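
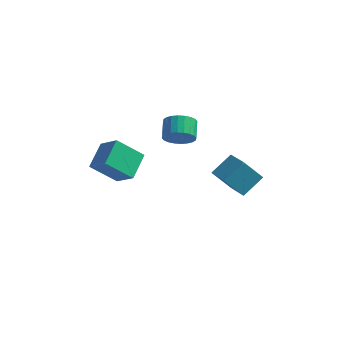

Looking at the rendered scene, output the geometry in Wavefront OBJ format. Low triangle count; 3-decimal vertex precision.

v -2.39 0.345 -0.011
v -1.73 0.479 0.196
v -2.37 -0.639 0.564
v -1.71 -0.505 0.771
v -2.243 -0.117 1.02
v -2.255 0.491 0.665
v -1.845 -0.651 0.095
v -1.857 -0.043 -0.26
v -1.393 -0.137 0.261
v -1.639 0.193 0.833
v -2.461 -0.353 -0.073
v -2.707 -0.023 0.499
v -2.061 0.498 0.042
v -2.039 -0.658 0.718
v -2.352 -0.431 0.865
v -1.964 -0.352 0.986
v -2.37 0.505 0.318
v -1.982 0.584 0.439
v -2.284 0.233 0.924
v -2.118 -0.744 0.321
v -1.73 -0.665 0.442
v -2.136 0.192 -0.226
v -1.748 0.271 -0.105
v -1.816 -0.393 -0.164
v -1.476 0.215 0.202
v -1.464 -0.363 0.54
v -1.543 -0.449 0.143
v -1.55 -0.091 -0.066
v -1.62 0.409 0.538
v -1.609 -0.169 0.876
v -1.922 0.058 1.023
v -1.929 0.416 0.814
v -1.422 0.047 0.577
v -2.491 0.009 -0.116
v -2.48 -0.569 0.222
v -2.171 -0.576 -0.054
v -2.178 -0.218 -0.263
v -2.636 0.203 0.22
v -2.624 -0.375 0.558
v -2.55 -0.069 0.826
v -2.557 0.289 0.617
v -2.678 -0.207 0.183
v 3.401 1.278 -1.06
v 4.163 2.404 -0.16
v 2.274 2.581 -1.735
v 3.036 3.707 -0.835
v 4.464 1.553 -2.305
v 5.226 2.679 -1.405
v 3.337 2.856 -2.98
v 4.099 3.982 -2.08
v 0.619 1.847 1.383
v 1.007 1.517 2.185
v 0.709 2.563 2.759
v 0.321 2.893 1.957
v 1.297 1.686 2.028
v 0.999 2.732 2.603
v 1.484 1.879 1.773
v 1.187 2.925 2.348
v 1.54 2.067 1.459
v 1.242 3.113 2.033
v 1.455 2.222 1.133
v 1.157 3.268 1.707
v 1.243 2.32 0.845
v 0.945 3.366 1.419
v 0.936 2.346 0.639
v 0.638 3.392 1.213
v 0.581 2.296 0.546
v 0.283 3.342 1.121
v 0.231 2.177 0.581
v -0.067 3.223 1.155
v -0.059 2.008 0.737
v -0.357 3.054 1.312
v -0.247 1.815 0.992
v -0.544 2.861 1.567
v -0.302 1.627 1.307
v -0.6 2.673 1.881
v -0.217 1.472 1.633
v -0.515 2.518 2.207
v -0.005 1.374 1.921
v -0.303 2.42 2.495
v 0.302 1.348 2.127
v 0.004 2.394 2.701
v 0.657 1.398 2.219
v 0.359 2.444 2.794
v -1.035 -5.035 4.163
v -0.963 -3.525 4.872
v -2.123 -4.536 3.21
v -2.051 -3.026 3.919
v 0.291 -4.514 2.921
v 0.363 -3.004 3.63
v -0.797 -4.015 1.968
v -0.725 -2.505 2.677
f 1 38 17
f 38 12 41
f 17 41 6
f 38 41 17
f 1 17 13
f 17 6 18
f 13 18 2
f 17 18 13
f 1 13 22
f 13 2 23
f 22 23 8
f 13 23 22
f 1 22 34
f 22 8 37
f 34 37 11
f 22 37 34
f 1 34 38
f 34 11 42
f 38 42 12
f 34 42 38
f 2 18 29
f 18 6 32
f 29 32 10
f 18 32 29
f 6 41 19
f 41 12 40
f 19 40 5
f 41 40 19
f 12 42 39
f 42 11 35
f 39 35 3
f 42 35 39
f 11 37 36
f 37 8 24
f 36 24 7
f 37 24 36
f 8 23 28
f 23 2 25
f 28 25 9
f 23 25 28
f 4 30 16
f 30 10 31
f 16 31 5
f 30 31 16
f 4 16 14
f 16 5 15
f 14 15 3
f 16 15 14
f 4 14 21
f 14 3 20
f 21 20 7
f 14 20 21
f 4 21 26
f 21 7 27
f 26 27 9
f 21 27 26
f 4 26 30
f 26 9 33
f 30 33 10
f 26 33 30
f 5 31 19
f 31 10 32
f 19 32 6
f 31 32 19
f 3 15 39
f 15 5 40
f 39 40 12
f 15 40 39
f 7 20 36
f 20 3 35
f 36 35 11
f 20 35 36
f 9 27 28
f 27 7 24
f 28 24 8
f 27 24 28
f 10 33 29
f 33 9 25
f 29 25 2
f 33 25 29
f 44 46 43
f 47 44 43
f 43 46 45
f 45 47 43
f 44 50 46
f 48 44 47
f 48 50 44
f 46 50 45
f 49 47 45
f 45 50 49
f 49 48 47
f 50 48 49
f 52 51 55
f 52 55 53
f 53 55 56
f 53 56 54
f 55 51 57
f 55 57 56
f 56 57 58
f 56 58 54
f 57 51 59
f 57 59 58
f 58 59 60
f 58 60 54
f 59 51 61
f 59 61 60
f 60 61 62
f 60 62 54
f 61 51 63
f 61 63 62
f 62 63 64
f 62 64 54
f 63 51 65
f 63 65 64
f 64 65 66
f 64 66 54
f 65 51 67
f 65 67 66
f 66 67 68
f 66 68 54
f 67 51 69
f 67 69 68
f 68 69 70
f 68 70 54
f 69 51 71
f 69 71 70
f 70 71 72
f 70 72 54
f 71 51 73
f 71 73 72
f 72 73 74
f 72 74 54
f 73 51 75
f 73 75 74
f 74 75 76
f 74 76 54
f 75 51 77
f 75 77 76
f 76 77 78
f 76 78 54
f 77 51 79
f 77 79 78
f 78 79 80
f 78 80 54
f 79 51 81
f 79 81 80
f 80 81 82
f 80 82 54
f 81 51 83
f 81 83 82
f 82 83 84
f 82 84 54
f 83 51 52
f 83 52 84
f 84 52 53
f 84 53 54
f 86 88 85
f 89 86 85
f 85 88 87
f 87 89 85
f 86 92 88
f 90 86 89
f 90 92 86
f 88 92 87
f 91 89 87
f 87 92 91
f 91 90 89
f 92 90 91



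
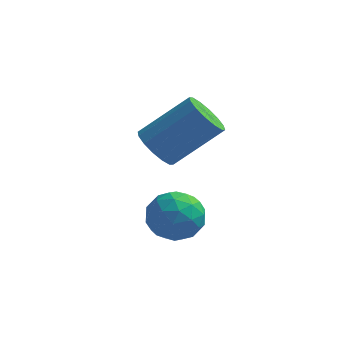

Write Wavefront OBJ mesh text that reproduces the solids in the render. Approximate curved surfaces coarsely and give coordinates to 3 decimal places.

v -1.23 1.155 -2.538
v -0.463 1.622 -2.431
v -0.457 -0.042 -2.869
v 0.31 0.425 -2.762
v -0.207 0.234 -2.045
v -0.685 0.973 -1.84
v -0.235 0.607 -3.46
v -0.713 1.346 -3.255
v 0.152 1.282 -3
v 0.17 1.052 -2.126
v -1.09 0.528 -3.174
v -1.072 0.298 -2.3
v -0.915 1.494 -2.455
v -0.005 0.086 -2.845
v -0.309 -0.026 -2.423
v 0.142 0.248 -2.36
v -1.045 1.113 -2.108
v -0.594 1.387 -2.045
v -0.443 0.571 -1.819
v -0.326 0.193 -3.255
v 0.125 0.467 -3.192
v -1.062 1.332 -2.94
v -0.611 1.606 -2.877
v -0.477 1.009 -3.481
v -0.102 1.568 -2.727
v 0.353 0.865 -2.922
v 0.032 0.972 -3.332
v -0.249 1.406 -3.211
v -0.092 1.433 -2.213
v 0.363 0.729 -2.408
v 0.059 0.617 -1.986
v -0.222 1.052 -1.866
v 0.27 1.233 -2.548
v -1.283 0.851 -2.892
v -0.828 0.147 -3.087
v -0.698 0.528 -3.434
v -0.979 0.963 -3.314
v -1.273 0.715 -2.378
v -0.818 0.012 -2.573
v -0.671 0.174 -2.089
v -0.952 0.608 -1.968
v -1.19 0.347 -2.752
v -1.309 1.804 -0.628
v -0.768 1.706 -1.153
v 0.55 2.357 0.083
v 0.009 2.456 0.608
v -0.897 2.073 -1.208
v 0.42 2.724 0.028
v -1.137 2.369 -1.108
v 0.18 3.02 0.128
v -1.423 2.513 -0.879
v -0.106 3.164 0.357
v -1.678 2.467 -0.583
v -0.361 3.118 0.653
v -1.834 2.244 -0.299
v -0.517 2.895 0.937
v -1.85 1.903 -0.103
v -0.532 2.554 1.133
v -1.72 1.536 -0.048
v -0.403 2.187 1.188
v -1.48 1.24 -0.148
v -0.163 1.891 1.088
v -1.194 1.096 -0.377
v 0.123 1.747 0.859
v -0.939 1.142 -0.673
v 0.378 1.793 0.563
v -0.783 1.365 -0.957
v 0.534 2.016 0.279
f 1 38 17
f 38 12 41
f 17 41 6
f 38 41 17
f 1 17 13
f 17 6 18
f 13 18 2
f 17 18 13
f 1 13 22
f 13 2 23
f 22 23 8
f 13 23 22
f 1 22 34
f 22 8 37
f 34 37 11
f 22 37 34
f 1 34 38
f 34 11 42
f 38 42 12
f 34 42 38
f 2 18 29
f 18 6 32
f 29 32 10
f 18 32 29
f 6 41 19
f 41 12 40
f 19 40 5
f 41 40 19
f 12 42 39
f 42 11 35
f 39 35 3
f 42 35 39
f 11 37 36
f 37 8 24
f 36 24 7
f 37 24 36
f 8 23 28
f 23 2 25
f 28 25 9
f 23 25 28
f 4 30 16
f 30 10 31
f 16 31 5
f 30 31 16
f 4 16 14
f 16 5 15
f 14 15 3
f 16 15 14
f 4 14 21
f 14 3 20
f 21 20 7
f 14 20 21
f 4 21 26
f 21 7 27
f 26 27 9
f 21 27 26
f 4 26 30
f 26 9 33
f 30 33 10
f 26 33 30
f 5 31 19
f 31 10 32
f 19 32 6
f 31 32 19
f 3 15 39
f 15 5 40
f 39 40 12
f 15 40 39
f 7 20 36
f 20 3 35
f 36 35 11
f 20 35 36
f 9 27 28
f 27 7 24
f 28 24 8
f 27 24 28
f 10 33 29
f 33 9 25
f 29 25 2
f 33 25 29
f 44 43 47
f 44 47 45
f 45 47 48
f 45 48 46
f 47 43 49
f 47 49 48
f 48 49 50
f 48 50 46
f 49 43 51
f 49 51 50
f 50 51 52
f 50 52 46
f 51 43 53
f 51 53 52
f 52 53 54
f 52 54 46
f 53 43 55
f 53 55 54
f 54 55 56
f 54 56 46
f 55 43 57
f 55 57 56
f 56 57 58
f 56 58 46
f 57 43 59
f 57 59 58
f 58 59 60
f 58 60 46
f 59 43 61
f 59 61 60
f 60 61 62
f 60 62 46
f 61 43 63
f 61 63 62
f 62 63 64
f 62 64 46
f 63 43 65
f 63 65 64
f 64 65 66
f 64 66 46
f 65 43 67
f 65 67 66
f 66 67 68
f 66 68 46
f 67 43 44
f 67 44 68
f 68 44 45
f 68 45 46



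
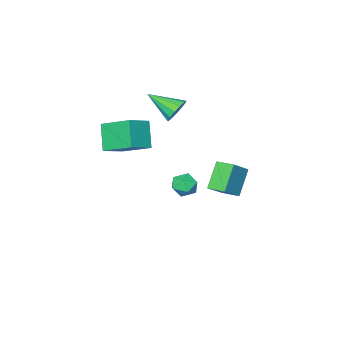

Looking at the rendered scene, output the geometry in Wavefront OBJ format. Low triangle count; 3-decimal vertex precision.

v -0.476 0.265 2.596
v 0.158 0.381 2.212
v 0.256 -1.065 3.404
v 0.188 0.612 2.565
v 0.007 0.733 2.927
v -0.327 0.705 3.184
v -0.708 0.538 3.255
v -1.016 0.284 3.116
v -1.153 0.024 2.812
v -1.074 -0.16 2.439
v -0.806 -0.208 2.116
v -0.433 -0.107 1.946
v -0.074 0.113 1.981
v -1.938 2.539 -0.611
v -0.875 2.776 0.237
v -2.236 3.443 -0.49
v -1.174 3.681 0.357
v -1.046 2.999 -1.857
v 0.016 3.237 -1.01
v -1.345 3.904 -1.737
v -0.282 4.141 -0.889
v 1.562 -1.418 1.607
v 2.781 -1.277 2.146
v 1.033 0.133 2.399
v 2.252 0.274 2.938
v 2.028 -0.614 0.342
v 3.247 -0.473 0.881
v 1.499 0.937 1.134
v 2.718 1.078 1.673
v -2.366 -0.593 -3.472
v -1.71 -0.875 -3.189
v -2.31 -1.405 -4.411
v -1.654 -1.687 -4.128
v -2.314 -1.802 -3.754
v -2.349 -1.3 -3.174
v -1.671 -0.98 -4.426
v -1.706 -0.478 -3.846
v -1.281 -1.114 -3.779
v -1.678 -1.622 -3.364
v -2.342 -0.658 -4.236
v -2.739 -1.166 -3.821
f 2 1 4
f 2 4 3
f 4 1 5
f 4 5 3
f 5 1 6
f 5 6 3
f 6 1 7
f 6 7 3
f 7 1 8
f 7 8 3
f 8 1 9
f 8 9 3
f 9 1 10
f 9 10 3
f 10 1 11
f 10 11 3
f 11 1 12
f 11 12 3
f 12 1 13
f 12 13 3
f 13 1 2
f 13 2 3
f 15 17 14
f 18 15 14
f 14 17 16
f 16 18 14
f 15 21 17
f 19 15 18
f 19 21 15
f 17 21 16
f 20 18 16
f 16 21 20
f 20 19 18
f 21 19 20
f 23 25 22
f 26 23 22
f 22 25 24
f 24 26 22
f 23 29 25
f 27 23 26
f 27 29 23
f 25 29 24
f 28 26 24
f 24 29 28
f 28 27 26
f 29 27 28
f 30 41 35
f 30 35 31
f 30 31 37
f 30 37 40
f 30 40 41
f 31 35 39
f 35 41 34
f 41 40 32
f 40 37 36
f 37 31 38
f 33 39 34
f 33 34 32
f 33 32 36
f 33 36 38
f 33 38 39
f 34 39 35
f 32 34 41
f 36 32 40
f 38 36 37
f 39 38 31



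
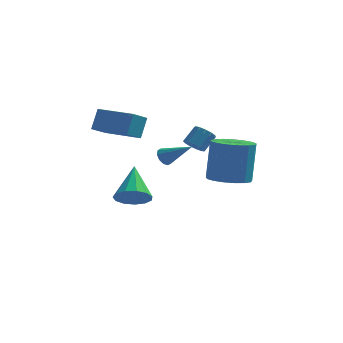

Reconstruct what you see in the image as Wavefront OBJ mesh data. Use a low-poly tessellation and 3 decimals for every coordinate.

v -2.758 -0.296 -4.234
v -2.25 0.243 -4.844
v -2.982 1.396 -2.926
v -2.767 0.291 -4.994
v -3.282 0.152 -4.902
v -3.63 -0.129 -4.599
v -3.702 -0.463 -4.179
v -3.473 -0.744 -3.777
v -3.018 -0.882 -3.52
v -2.48 -0.835 -3.49
v -2.03 -0.616 -3.696
v -1.812 -0.295 -4.073
v -1.893 0.025 -4.501
v -3.886 -1.107 0.423
v -4.368 -1.984 1.03
v -3.691 -0.49 1.469
v -4.173 -1.367 2.076
v -2.047 -1.993 0.604
v -2.529 -2.87 1.211
v -1.852 -1.376 1.65
v -2.334 -2.253 2.257
v 0.032 0.684 -0.99
v 0.395 0.232 -0.836
v 0.852 0.845 -0.116
v 0.488 1.296 -0.27
v 0.554 0.402 -1.082
v 1.01 1.015 -0.362
v 0.546 0.662 -1.298
v 1.003 1.275 -0.578
v 0.375 0.929 -1.416
v 0.832 1.541 -0.696
v 0.095 1.118 -1.4
v 0.552 1.73 -0.679
v -0.205 1.169 -1.253
v 0.252 1.781 -0.533
v -0.43 1.066 -1.022
v 0.027 1.678 -0.302
v -0.508 0.842 -0.782
v -0.052 1.454 -0.062
v -0.416 0.567 -0.607
v 0.041 1.18 0.113
v -0.181 0.33 -0.554
v 0.276 0.943 0.166
v 0.122 0.205 -0.64
v 0.578 0.818 0.08
v -0.879 -2.384 -0.344
v -0.593 -2.051 -0.623
v 0.459 -2.756 0.584
v -0.719 -1.89 -0.376
v -0.907 -1.917 -0.116
v -1.084 -2.123 0.056
v -1.182 -2.428 0.076
v -1.165 -2.716 -0.064
v -1.039 -2.878 -0.312
v -0.851 -2.85 -0.571
v -0.674 -2.645 -0.744
v -0.575 -2.34 -0.764
v 2.308 -3.884 -0.83
v 3.09 -3.223 -1.062
v 3.194 -2.615 1.018
v 2.412 -3.276 1.25
v 2.676 -2.945 -1.123
v 2.779 -2.337 0.958
v 2.177 -2.882 -1.116
v 2.281 -2.274 0.964
v 1.708 -3.049 -1.044
v 1.812 -2.441 1.036
v 1.377 -3.407 -0.923
v 1.481 -2.799 1.157
v 1.259 -3.874 -0.781
v 1.363 -3.267 1.3
v 1.382 -4.344 -0.65
v 1.485 -3.736 1.431
v 1.716 -4.708 -0.56
v 1.82 -4.1 1.521
v 2.186 -4.883 -0.532
v 2.29 -4.276 1.548
v 2.684 -4.83 -0.573
v 2.788 -4.222 1.508
v 3.096 -4.559 -0.672
v 3.2 -3.952 1.408
v 3.328 -4.134 -0.808
v 3.431 -3.527 1.273
v 3.325 -3.652 -0.949
v 3.429 -3.044 1.132
f 2 1 4
f 2 4 3
f 4 1 5
f 4 5 3
f 5 1 6
f 5 6 3
f 6 1 7
f 6 7 3
f 7 1 8
f 7 8 3
f 8 1 9
f 8 9 3
f 9 1 10
f 9 10 3
f 10 1 11
f 10 11 3
f 11 1 12
f 11 12 3
f 12 1 13
f 12 13 3
f 13 1 2
f 13 2 3
f 15 17 14
f 18 15 14
f 14 17 16
f 16 18 14
f 15 21 17
f 19 15 18
f 19 21 15
f 17 21 16
f 20 18 16
f 16 21 20
f 20 19 18
f 21 19 20
f 23 22 26
f 23 26 24
f 24 26 27
f 24 27 25
f 26 22 28
f 26 28 27
f 27 28 29
f 27 29 25
f 28 22 30
f 28 30 29
f 29 30 31
f 29 31 25
f 30 22 32
f 30 32 31
f 31 32 33
f 31 33 25
f 32 22 34
f 32 34 33
f 33 34 35
f 33 35 25
f 34 22 36
f 34 36 35
f 35 36 37
f 35 37 25
f 36 22 38
f 36 38 37
f 37 38 39
f 37 39 25
f 38 22 40
f 38 40 39
f 39 40 41
f 39 41 25
f 40 22 42
f 40 42 41
f 41 42 43
f 41 43 25
f 42 22 44
f 42 44 43
f 43 44 45
f 43 45 25
f 44 22 23
f 44 23 45
f 45 23 24
f 45 24 25
f 47 46 49
f 47 49 48
f 49 46 50
f 49 50 48
f 50 46 51
f 50 51 48
f 51 46 52
f 51 52 48
f 52 46 53
f 52 53 48
f 53 46 54
f 53 54 48
f 54 46 55
f 54 55 48
f 55 46 56
f 55 56 48
f 56 46 57
f 56 57 48
f 57 46 47
f 57 47 48
f 59 58 62
f 59 62 60
f 60 62 63
f 60 63 61
f 62 58 64
f 62 64 63
f 63 64 65
f 63 65 61
f 64 58 66
f 64 66 65
f 65 66 67
f 65 67 61
f 66 58 68
f 66 68 67
f 67 68 69
f 67 69 61
f 68 58 70
f 68 70 69
f 69 70 71
f 69 71 61
f 70 58 72
f 70 72 71
f 71 72 73
f 71 73 61
f 72 58 74
f 72 74 73
f 73 74 75
f 73 75 61
f 74 58 76
f 74 76 75
f 75 76 77
f 75 77 61
f 76 58 78
f 76 78 77
f 77 78 79
f 77 79 61
f 78 58 80
f 78 80 79
f 79 80 81
f 79 81 61
f 80 58 82
f 80 82 81
f 81 82 83
f 81 83 61
f 82 58 84
f 82 84 83
f 83 84 85
f 83 85 61
f 84 58 59
f 84 59 85
f 85 59 60
f 85 60 61



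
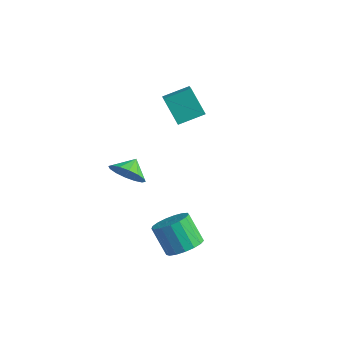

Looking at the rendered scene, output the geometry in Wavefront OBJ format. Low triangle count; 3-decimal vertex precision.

v -2.136 -0.028 -0.837
v -1.231 -0.158 -0.302
v -2.324 0.868 -0.303
v -1.093 0.135 -0.744
v -1.234 0.385 -1.212
v -1.618 0.524 -1.579
v -2.14 0.515 -1.748
v -2.661 0.361 -1.672
v -3.041 0.103 -1.373
v -3.179 -0.191 -0.931
v -3.038 -0.44 -0.463
v -2.655 -0.58 -0.096
v -2.133 -0.571 0.073
v -1.611 -0.417 -0.003
v -1.461 2.988 1.82
v -2.562 3.114 3.175
v -0.703 4.218 2.322
v -1.803 4.344 3.677
v -0.617 2.156 2.583
v -1.717 2.282 3.938
v 0.142 3.386 3.085
v -0.959 3.512 4.44
v 4.34 -2.856 -0.783
v 5.105 -3.069 -0.192
v 4.085 -2.998 1.154
v 3.32 -2.784 0.563
v 5.108 -2.596 -0.214
v 4.088 -2.525 1.131
v 4.935 -2.182 -0.367
v 3.915 -2.111 0.978
v 4.626 -1.922 -0.616
v 3.605 -1.851 0.73
v 4.251 -1.877 -0.902
v 3.231 -1.806 0.443
v 3.897 -2.055 -1.161
v 2.876 -1.984 0.184
v 3.644 -2.417 -1.334
v 2.624 -2.346 0.012
v 3.551 -2.88 -1.38
v 2.531 -2.808 -0.034
v 3.638 -3.336 -1.289
v 2.618 -3.265 0.056
v 3.887 -3.683 -1.083
v 2.867 -3.612 0.263
v 4.239 -3.84 -0.807
v 3.219 -3.769 0.538
v 4.614 -3.772 -0.526
v 3.594 -3.701 0.819
v 4.927 -3.493 -0.304
v 3.907 -3.422 1.041
f 2 1 4
f 2 4 3
f 4 1 5
f 4 5 3
f 5 1 6
f 5 6 3
f 6 1 7
f 6 7 3
f 7 1 8
f 7 8 3
f 8 1 9
f 8 9 3
f 9 1 10
f 9 10 3
f 10 1 11
f 10 11 3
f 11 1 12
f 11 12 3
f 12 1 13
f 12 13 3
f 13 1 14
f 13 14 3
f 14 1 2
f 14 2 3
f 16 18 15
f 19 16 15
f 15 18 17
f 17 19 15
f 16 22 18
f 20 16 19
f 20 22 16
f 18 22 17
f 21 19 17
f 17 22 21
f 21 20 19
f 22 20 21
f 24 23 27
f 24 27 25
f 25 27 28
f 25 28 26
f 27 23 29
f 27 29 28
f 28 29 30
f 28 30 26
f 29 23 31
f 29 31 30
f 30 31 32
f 30 32 26
f 31 23 33
f 31 33 32
f 32 33 34
f 32 34 26
f 33 23 35
f 33 35 34
f 34 35 36
f 34 36 26
f 35 23 37
f 35 37 36
f 36 37 38
f 36 38 26
f 37 23 39
f 37 39 38
f 38 39 40
f 38 40 26
f 39 23 41
f 39 41 40
f 40 41 42
f 40 42 26
f 41 23 43
f 41 43 42
f 42 43 44
f 42 44 26
f 43 23 45
f 43 45 44
f 44 45 46
f 44 46 26
f 45 23 47
f 45 47 46
f 46 47 48
f 46 48 26
f 47 23 49
f 47 49 48
f 48 49 50
f 48 50 26
f 49 23 24
f 49 24 50
f 50 24 25
f 50 25 26



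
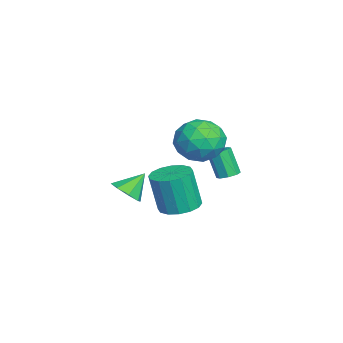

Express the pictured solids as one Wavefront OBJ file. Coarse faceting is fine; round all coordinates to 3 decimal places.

v 3.88 2.823 1.032
v 4.499 1.84 1.227
v 2.261 1.82 1.113
v 2.88 0.837 1.308
v 2.831 1.675 2.134
v 3.831 2.295 2.084
v 2.929 1.365 0.256
v 3.929 1.985 0.206
v 3.911 0.939 0.747
v 3.85 1.131 1.908
v 2.91 2.529 0.432
v 2.849 2.721 1.593
v 4.331 2.419 1.123
v 2.429 1.241 1.217
v 2.4 1.733 1.703
v 2.763 1.155 1.817
v 3.939 2.687 1.626
v 4.303 2.109 1.741
v 3.322 2.012 2.274
v 2.457 1.551 0.599
v 2.821 0.973 0.714
v 3.997 2.505 0.523
v 4.36 1.927 0.637
v 3.438 1.648 0.066
v 4.35 1.312 0.955
v 3.398 0.723 1.002
v 3.427 1.033 0.384
v 4.015 1.397 0.355
v 4.314 1.425 1.637
v 3.363 0.835 1.684
v 3.334 1.328 2.17
v 3.921 1.692 2.141
v 3.968 0.895 1.355
v 3.397 2.825 0.656
v 2.446 2.235 0.703
v 2.839 1.968 0.199
v 3.426 2.332 0.17
v 3.362 2.937 1.338
v 2.41 2.348 1.385
v 2.745 2.263 1.985
v 3.333 2.627 1.956
v 2.792 2.765 0.985
v 2.311 -1.309 -2.525
v 2.869 -0.755 -2.722
v 1.849 -0.511 -1.595
v 2.343 -0.686 -3.043
v 1.799 -0.982 -3.06
v 1.554 -1.469 -2.765
v 1.753 -1.862 -2.329
v 2.279 -1.931 -2.008
v 2.824 -1.636 -1.99
v 3.068 -1.149 -2.286
v -0.118 0.907 -4.623
v 0.738 1.388 -4.497
v 0.675 0.973 -2.49
v -0.182 0.493 -2.617
v 0.376 1.744 -4.435
v 0.312 1.33 -2.428
v -0.119 1.877 -4.423
v -0.183 1.462 -2.416
v -0.614 1.75 -4.465
v -0.677 1.335 -2.458
v -0.976 1.397 -4.549
v -1.039 0.982 -2.543
v -1.108 0.913 -4.654
v -1.171 0.498 -2.647
v -0.975 0.427 -4.75
v -1.038 0.012 -2.743
v -0.612 0.07 -4.812
v -0.676 -0.344 -2.805
v -0.117 -0.062 -4.824
v -0.181 -0.477 -2.817
v 0.377 0.065 -4.782
v 0.314 -0.35 -2.775
v 0.739 0.418 -4.697
v 0.676 0.003 -2.691
v 0.871 0.902 -4.593
v 0.808 0.487 -2.586
v 1.948 3.021 -1.586
v 2.341 2.666 -1.588
v 1.966 2.244 -0.296
v 1.572 2.599 -0.294
v 2.456 3.025 -1.437
v 2.081 2.603 -0.145
v 2.273 3.381 -1.374
v 1.898 2.959 -0.082
v 1.9 3.527 -1.435
v 1.524 3.105 -0.143
v 1.554 3.376 -1.584
v 1.179 2.954 -0.292
v 1.439 3.017 -1.735
v 1.064 2.595 -0.443
v 1.622 2.661 -1.798
v 1.247 2.239 -0.506
v 1.996 2.515 -1.737
v 1.62 2.093 -0.445
f 1 38 17
f 38 12 41
f 17 41 6
f 38 41 17
f 1 17 13
f 17 6 18
f 13 18 2
f 17 18 13
f 1 13 22
f 13 2 23
f 22 23 8
f 13 23 22
f 1 22 34
f 22 8 37
f 34 37 11
f 22 37 34
f 1 34 38
f 34 11 42
f 38 42 12
f 34 42 38
f 2 18 29
f 18 6 32
f 29 32 10
f 18 32 29
f 6 41 19
f 41 12 40
f 19 40 5
f 41 40 19
f 12 42 39
f 42 11 35
f 39 35 3
f 42 35 39
f 11 37 36
f 37 8 24
f 36 24 7
f 37 24 36
f 8 23 28
f 23 2 25
f 28 25 9
f 23 25 28
f 4 30 16
f 30 10 31
f 16 31 5
f 30 31 16
f 4 16 14
f 16 5 15
f 14 15 3
f 16 15 14
f 4 14 21
f 14 3 20
f 21 20 7
f 14 20 21
f 4 21 26
f 21 7 27
f 26 27 9
f 21 27 26
f 4 26 30
f 26 9 33
f 30 33 10
f 26 33 30
f 5 31 19
f 31 10 32
f 19 32 6
f 31 32 19
f 3 15 39
f 15 5 40
f 39 40 12
f 15 40 39
f 7 20 36
f 20 3 35
f 36 35 11
f 20 35 36
f 9 27 28
f 27 7 24
f 28 24 8
f 27 24 28
f 10 33 29
f 33 9 25
f 29 25 2
f 33 25 29
f 44 43 46
f 44 46 45
f 46 43 47
f 46 47 45
f 47 43 48
f 47 48 45
f 48 43 49
f 48 49 45
f 49 43 50
f 49 50 45
f 50 43 51
f 50 51 45
f 51 43 52
f 51 52 45
f 52 43 44
f 52 44 45
f 54 53 57
f 54 57 55
f 55 57 58
f 55 58 56
f 57 53 59
f 57 59 58
f 58 59 60
f 58 60 56
f 59 53 61
f 59 61 60
f 60 61 62
f 60 62 56
f 61 53 63
f 61 63 62
f 62 63 64
f 62 64 56
f 63 53 65
f 63 65 64
f 64 65 66
f 64 66 56
f 65 53 67
f 65 67 66
f 66 67 68
f 66 68 56
f 67 53 69
f 67 69 68
f 68 69 70
f 68 70 56
f 69 53 71
f 69 71 70
f 70 71 72
f 70 72 56
f 71 53 73
f 71 73 72
f 72 73 74
f 72 74 56
f 73 53 75
f 73 75 74
f 74 75 76
f 74 76 56
f 75 53 77
f 75 77 76
f 76 77 78
f 76 78 56
f 77 53 54
f 77 54 78
f 78 54 55
f 78 55 56
f 80 79 83
f 80 83 81
f 81 83 84
f 81 84 82
f 83 79 85
f 83 85 84
f 84 85 86
f 84 86 82
f 85 79 87
f 85 87 86
f 86 87 88
f 86 88 82
f 87 79 89
f 87 89 88
f 88 89 90
f 88 90 82
f 89 79 91
f 89 91 90
f 90 91 92
f 90 92 82
f 91 79 93
f 91 93 92
f 92 93 94
f 92 94 82
f 93 79 95
f 93 95 94
f 94 95 96
f 94 96 82
f 95 79 80
f 95 80 96
f 96 80 81
f 96 81 82



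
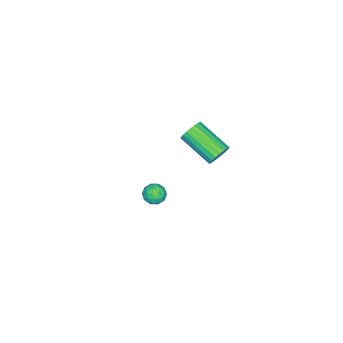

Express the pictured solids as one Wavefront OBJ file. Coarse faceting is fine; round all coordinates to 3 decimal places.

v 3.726 -0.8 1.111
v 4.166 -0.77 0.66
v 3.534 -1.77 0.86
v 3.974 -1.74 0.409
v 4.144 -1.726 1.016
v 4.263 -1.126 1.171
v 3.437 -1.414 0.349
v 3.556 -0.814 0.504
v 3.987 -1.149 0.188
v 4.424 -1.342 0.601
v 3.276 -1.198 0.919
v 3.713 -1.391 1.332
v 3.963 -0.699 0.908
v 3.737 -1.841 0.612
v 3.837 -1.832 0.969
v 4.096 -1.815 0.704
v 4.02 -0.909 1.208
v 4.278 -0.891 0.943
v 4.265 -1.454 1.152
v 3.422 -1.649 0.577
v 3.68 -1.631 0.312
v 3.604 -0.725 0.816
v 3.863 -0.708 0.551
v 3.435 -1.086 0.368
v 4.116 -0.905 0.365
v 4.003 -1.476 0.218
v 3.688 -1.284 0.182
v 3.758 -0.931 0.274
v 4.373 -1.018 0.607
v 4.26 -1.589 0.46
v 4.36 -1.581 0.817
v 4.43 -1.228 0.908
v 4.268 -1.242 0.33
v 3.44 -0.951 1.06
v 3.327 -1.522 0.913
v 3.27 -1.312 0.612
v 3.34 -0.959 0.703
v 3.697 -1.064 1.302
v 3.584 -1.635 1.155
v 3.942 -1.609 1.246
v 4.012 -1.256 1.338
v 3.432 -1.298 1.19
v -2.905 -1.533 -2.054
v -2.342 -1.805 -2.412
v -2.653 -3.698 -1.465
v -3.215 -3.427 -1.106
v -2.213 -1.701 -2.163
v -2.524 -3.595 -1.215
v -2.203 -1.569 -1.895
v -2.514 -3.462 -0.947
v -2.315 -1.43 -1.654
v -2.626 -3.323 -0.706
v -2.528 -1.309 -1.482
v -2.839 -3.202 -0.535
v -2.807 -1.227 -1.41
v -3.118 -3.12 -0.462
v -3.102 -1.198 -1.448
v -3.413 -3.091 -0.501
v -3.364 -1.227 -1.592
v -3.674 -3.12 -0.644
v -3.546 -1.309 -1.815
v -3.856 -3.202 -0.867
v -3.617 -1.429 -2.079
v -3.927 -3.323 -1.132
v -3.565 -1.568 -2.34
v -3.875 -3.461 -1.392
v -3.398 -1.701 -2.55
v -3.709 -3.594 -1.603
v -3.147 -1.805 -2.675
v -3.458 -3.698 -1.728
v -2.853 -1.861 -2.693
v -3.164 -3.755 -1.745
v -2.569 -1.862 -2.6
v -2.88 -3.755 -1.652
f 1 38 17
f 38 12 41
f 17 41 6
f 38 41 17
f 1 17 13
f 17 6 18
f 13 18 2
f 17 18 13
f 1 13 22
f 13 2 23
f 22 23 8
f 13 23 22
f 1 22 34
f 22 8 37
f 34 37 11
f 22 37 34
f 1 34 38
f 34 11 42
f 38 42 12
f 34 42 38
f 2 18 29
f 18 6 32
f 29 32 10
f 18 32 29
f 6 41 19
f 41 12 40
f 19 40 5
f 41 40 19
f 12 42 39
f 42 11 35
f 39 35 3
f 42 35 39
f 11 37 36
f 37 8 24
f 36 24 7
f 37 24 36
f 8 23 28
f 23 2 25
f 28 25 9
f 23 25 28
f 4 30 16
f 30 10 31
f 16 31 5
f 30 31 16
f 4 16 14
f 16 5 15
f 14 15 3
f 16 15 14
f 4 14 21
f 14 3 20
f 21 20 7
f 14 20 21
f 4 21 26
f 21 7 27
f 26 27 9
f 21 27 26
f 4 26 30
f 26 9 33
f 30 33 10
f 26 33 30
f 5 31 19
f 31 10 32
f 19 32 6
f 31 32 19
f 3 15 39
f 15 5 40
f 39 40 12
f 15 40 39
f 7 20 36
f 20 3 35
f 36 35 11
f 20 35 36
f 9 27 28
f 27 7 24
f 28 24 8
f 27 24 28
f 10 33 29
f 33 9 25
f 29 25 2
f 33 25 29
f 44 43 47
f 44 47 45
f 45 47 48
f 45 48 46
f 47 43 49
f 47 49 48
f 48 49 50
f 48 50 46
f 49 43 51
f 49 51 50
f 50 51 52
f 50 52 46
f 51 43 53
f 51 53 52
f 52 53 54
f 52 54 46
f 53 43 55
f 53 55 54
f 54 55 56
f 54 56 46
f 55 43 57
f 55 57 56
f 56 57 58
f 56 58 46
f 57 43 59
f 57 59 58
f 58 59 60
f 58 60 46
f 59 43 61
f 59 61 60
f 60 61 62
f 60 62 46
f 61 43 63
f 61 63 62
f 62 63 64
f 62 64 46
f 63 43 65
f 63 65 64
f 64 65 66
f 64 66 46
f 65 43 67
f 65 67 66
f 66 67 68
f 66 68 46
f 67 43 69
f 67 69 68
f 68 69 70
f 68 70 46
f 69 43 71
f 69 71 70
f 70 71 72
f 70 72 46
f 71 43 73
f 71 73 72
f 72 73 74
f 72 74 46
f 73 43 44
f 73 44 74
f 74 44 45
f 74 45 46



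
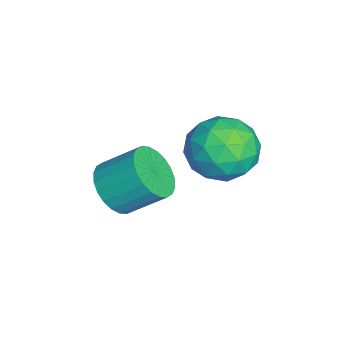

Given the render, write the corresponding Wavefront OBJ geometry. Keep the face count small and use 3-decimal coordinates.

v 2.878 -3.213 -3.885
v 3.115 -2.856 -4.361
v 3.198 -2.071 -3.731
v 2.962 -2.427 -3.255
v 2.87 -2.812 -4.384
v 2.953 -2.027 -3.754
v 2.626 -2.829 -4.33
v 2.71 -2.043 -3.701
v 2.421 -2.904 -4.209
v 2.504 -2.119 -3.58
v 2.286 -3.026 -4.039
v 2.369 -2.241 -3.41
v 2.241 -3.177 -3.845
v 2.324 -2.392 -3.216
v 2.293 -3.333 -3.657
v 2.376 -2.548 -3.028
v 2.434 -3.471 -3.504
v 2.517 -2.685 -2.874
v 2.642 -3.569 -3.409
v 2.725 -2.784 -2.779
v 2.887 -3.613 -3.386
v 2.97 -2.828 -2.756
v 3.13 -3.597 -3.439
v 3.214 -2.811 -2.81
v 3.336 -3.521 -3.56
v 3.419 -2.736 -2.931
v 3.471 -3.399 -3.73
v 3.554 -2.614 -3.101
v 3.516 -3.248 -3.924
v 3.599 -2.463 -3.295
v 3.464 -3.092 -4.112
v 3.547 -2.307 -3.483
v 3.323 -2.955 -4.266
v 3.406 -2.169 -3.636
v 2.636 -1.232 -2.017
v 2.901 -0.781 -2.594
v 3.819 -1.479 -1.666
v 4.084 -1.028 -2.243
v 3.716 -0.708 -1.637
v 2.984 -0.556 -1.854
v 3.736 -1.704 -2.406
v 3.004 -1.552 -2.623
v 3.581 -1.073 -2.834
v 3.568 -0.458 -2.358
v 3.152 -1.802 -1.902
v 3.139 -1.187 -1.426
v 2.664 -0.985 -2.336
v 4.056 -1.275 -1.924
v 3.839 -1.087 -1.567
v 3.995 -0.822 -1.906
v 2.713 -0.852 -1.901
v 2.869 -0.587 -2.24
v 3.348 -0.544 -1.678
v 3.851 -1.673 -2.02
v 4.007 -1.408 -2.359
v 2.725 -1.438 -2.354
v 2.881 -1.173 -2.693
v 3.372 -1.716 -2.582
v 3.22 -0.892 -2.816
v 3.915 -1.037 -2.61
v 3.711 -1.434 -2.706
v 3.281 -1.344 -2.834
v 3.212 -0.53 -2.537
v 3.908 -0.675 -2.33
v 3.691 -0.487 -1.974
v 3.261 -0.397 -2.102
v 3.612 -0.701 -2.678
v 2.812 -1.585 -1.93
v 3.508 -1.73 -1.723
v 3.459 -1.863 -2.158
v 3.029 -1.773 -2.286
v 2.805 -1.223 -1.65
v 3.5 -1.368 -1.444
v 3.439 -0.916 -1.426
v 3.009 -0.826 -1.554
v 3.108 -1.559 -1.582
f 2 1 5
f 2 5 3
f 3 5 6
f 3 6 4
f 5 1 7
f 5 7 6
f 6 7 8
f 6 8 4
f 7 1 9
f 7 9 8
f 8 9 10
f 8 10 4
f 9 1 11
f 9 11 10
f 10 11 12
f 10 12 4
f 11 1 13
f 11 13 12
f 12 13 14
f 12 14 4
f 13 1 15
f 13 15 14
f 14 15 16
f 14 16 4
f 15 1 17
f 15 17 16
f 16 17 18
f 16 18 4
f 17 1 19
f 17 19 18
f 18 19 20
f 18 20 4
f 19 1 21
f 19 21 20
f 20 21 22
f 20 22 4
f 21 1 23
f 21 23 22
f 22 23 24
f 22 24 4
f 23 1 25
f 23 25 24
f 24 25 26
f 24 26 4
f 25 1 27
f 25 27 26
f 26 27 28
f 26 28 4
f 27 1 29
f 27 29 28
f 28 29 30
f 28 30 4
f 29 1 31
f 29 31 30
f 30 31 32
f 30 32 4
f 31 1 33
f 31 33 32
f 32 33 34
f 32 34 4
f 33 1 2
f 33 2 34
f 34 2 3
f 34 3 4
f 35 72 51
f 72 46 75
f 51 75 40
f 72 75 51
f 35 51 47
f 51 40 52
f 47 52 36
f 51 52 47
f 35 47 56
f 47 36 57
f 56 57 42
f 47 57 56
f 35 56 68
f 56 42 71
f 68 71 45
f 56 71 68
f 35 68 72
f 68 45 76
f 72 76 46
f 68 76 72
f 36 52 63
f 52 40 66
f 63 66 44
f 52 66 63
f 40 75 53
f 75 46 74
f 53 74 39
f 75 74 53
f 46 76 73
f 76 45 69
f 73 69 37
f 76 69 73
f 45 71 70
f 71 42 58
f 70 58 41
f 71 58 70
f 42 57 62
f 57 36 59
f 62 59 43
f 57 59 62
f 38 64 50
f 64 44 65
f 50 65 39
f 64 65 50
f 38 50 48
f 50 39 49
f 48 49 37
f 50 49 48
f 38 48 55
f 48 37 54
f 55 54 41
f 48 54 55
f 38 55 60
f 55 41 61
f 60 61 43
f 55 61 60
f 38 60 64
f 60 43 67
f 64 67 44
f 60 67 64
f 39 65 53
f 65 44 66
f 53 66 40
f 65 66 53
f 37 49 73
f 49 39 74
f 73 74 46
f 49 74 73
f 41 54 70
f 54 37 69
f 70 69 45
f 54 69 70
f 43 61 62
f 61 41 58
f 62 58 42
f 61 58 62
f 44 67 63
f 67 43 59
f 63 59 36
f 67 59 63



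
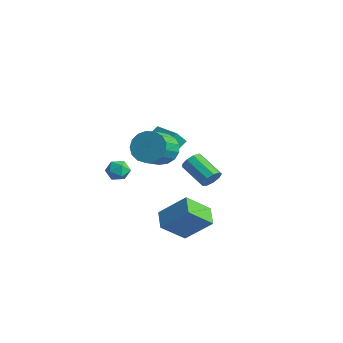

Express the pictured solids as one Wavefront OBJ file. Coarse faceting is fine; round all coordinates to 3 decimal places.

v -2.2 -0.659 0.683
v -2.283 0.609 1.656
v -2.06 -0.099 -0.034
v -2.143 1.168 0.939
v -0.137 -0.768 1.001
v -0.22 0.499 1.974
v 0.003 -0.209 0.284
v -0.08 1.059 1.257
v 0.49 0.412 -4.934
v 0.225 -1.077 -3.672
v 1.731 1.429 -3.474
v 1.466 -0.059 -2.211
v 1.574 -0.201 -5.429
v 1.309 -1.689 -4.166
v 2.815 0.817 -3.968
v 2.55 -0.672 -2.706
v 1.612 -1.813 2.218
v 1.98 -2.229 1.281
v 2.616 -3.523 2.104
v 2.248 -3.107 3.042
v 2.374 -1.93 1.447
v 3.01 -3.223 2.271
v 2.593 -1.604 1.791
v 3.228 -2.897 2.614
v 2.587 -1.325 2.232
v 3.223 -2.619 3.055
v 2.358 -1.159 2.67
v 2.993 -2.453 3.494
v 1.958 -1.143 3.005
v 2.594 -2.436 3.828
v 1.479 -1.28 3.159
v 2.115 -2.573 3.983
v 1.03 -1.539 3.098
v 1.666 -2.833 3.922
v 0.715 -1.861 2.836
v 1.351 -3.155 3.659
v 0.605 -2.172 2.431
v 1.241 -3.466 3.255
v 0.726 -2.401 1.978
v 1.362 -3.695 2.802
v 1.05 -2.495 1.58
v 1.686 -3.789 2.404
v 1.503 -2.433 1.329
v 2.139 -3.727 2.152
v -1.757 4.073 -3.521
v -1.494 4.427 -2.938
v -3.181 4.161 -2.017
v -3.443 3.807 -2.599
v -1.715 4.749 -3.249
v -3.402 4.484 -2.328
v -1.955 4.755 -3.687
v -3.642 4.49 -2.766
v -2.102 4.442 -4.047
v -3.789 4.177 -3.126
v -2.088 3.956 -4.161
v -3.774 3.691 -3.239
v -1.918 3.524 -3.975
v -3.605 3.259 -3.053
v -1.673 3.35 -3.576
v -3.36 3.084 -2.655
v -1.467 3.513 -3.152
v -3.154 3.248 -2.231
v -1.397 3.938 -2.9
v -3.083 3.673 -1.979
v -1.479 -2.187 -1.391
v -1.076 -2.621 -0.886
v -2.484 -2.239 -0.634
v -2.081 -2.673 -0.129
v -1.897 -1.924 -0.232
v -1.276 -1.892 -0.7
v -2.284 -2.968 -0.82
v -1.663 -2.936 -1.288
v -1.574 -3.103 -0.533
v -1.334 -2.458 -0.17
v -2.226 -2.402 -1.35
v -1.986 -1.757 -0.987
f 2 4 1
f 5 2 1
f 1 4 3
f 3 5 1
f 2 8 4
f 6 2 5
f 6 8 2
f 4 8 3
f 7 5 3
f 3 8 7
f 7 6 5
f 8 6 7
f 10 12 9
f 13 10 9
f 9 12 11
f 11 13 9
f 10 16 12
f 14 10 13
f 14 16 10
f 12 16 11
f 15 13 11
f 11 16 15
f 15 14 13
f 16 14 15
f 18 17 21
f 18 21 19
f 19 21 22
f 19 22 20
f 21 17 23
f 21 23 22
f 22 23 24
f 22 24 20
f 23 17 25
f 23 25 24
f 24 25 26
f 24 26 20
f 25 17 27
f 25 27 26
f 26 27 28
f 26 28 20
f 27 17 29
f 27 29 28
f 28 29 30
f 28 30 20
f 29 17 31
f 29 31 30
f 30 31 32
f 30 32 20
f 31 17 33
f 31 33 32
f 32 33 34
f 32 34 20
f 33 17 35
f 33 35 34
f 34 35 36
f 34 36 20
f 35 17 37
f 35 37 36
f 36 37 38
f 36 38 20
f 37 17 39
f 37 39 38
f 38 39 40
f 38 40 20
f 39 17 41
f 39 41 40
f 40 41 42
f 40 42 20
f 41 17 43
f 41 43 42
f 42 43 44
f 42 44 20
f 43 17 18
f 43 18 44
f 44 18 19
f 44 19 20
f 46 45 49
f 46 49 47
f 47 49 50
f 47 50 48
f 49 45 51
f 49 51 50
f 50 51 52
f 50 52 48
f 51 45 53
f 51 53 52
f 52 53 54
f 52 54 48
f 53 45 55
f 53 55 54
f 54 55 56
f 54 56 48
f 55 45 57
f 55 57 56
f 56 57 58
f 56 58 48
f 57 45 59
f 57 59 58
f 58 59 60
f 58 60 48
f 59 45 61
f 59 61 60
f 60 61 62
f 60 62 48
f 61 45 63
f 61 63 62
f 62 63 64
f 62 64 48
f 63 45 46
f 63 46 64
f 64 46 47
f 64 47 48
f 65 76 70
f 65 70 66
f 65 66 72
f 65 72 75
f 65 75 76
f 66 70 74
f 70 76 69
f 76 75 67
f 75 72 71
f 72 66 73
f 68 74 69
f 68 69 67
f 68 67 71
f 68 71 73
f 68 73 74
f 69 74 70
f 67 69 76
f 71 67 75
f 73 71 72
f 74 73 66



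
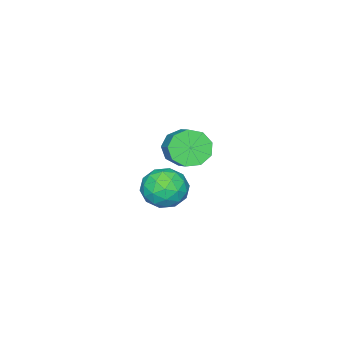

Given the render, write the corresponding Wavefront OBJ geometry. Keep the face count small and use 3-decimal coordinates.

v 2.247 0.98 -0.194
v 3.089 1.741 -0.223
v 3.471 -0.381 -0.357
v 4.313 0.38 -0.386
v 3.73 0.214 0.574
v 2.973 1.055 0.675
v 3.587 0.305 -1.255
v 2.83 1.146 -1.154
v 3.917 1.324 -0.878
v 4.006 1.268 0.252
v 2.554 0.092 -0.832
v 2.643 0.036 0.298
v 2.56 1.48 -0.194
v 4 -0.12 -0.386
v 3.657 -0.217 0.178
v 4.152 0.23 0.162
v 2.493 1.077 0.334
v 2.988 1.524 0.317
v 3.364 0.627 0.785
v 3.572 -0.164 -0.897
v 4.067 0.283 -0.914
v 2.408 1.13 -0.742
v 2.903 1.577 -0.758
v 3.196 0.733 -1.365
v 3.542 1.682 -0.596
v 4.262 0.882 -0.692
v 3.835 0.838 -1.203
v 3.39 1.332 -1.144
v 3.594 1.649 0.068
v 4.314 0.849 -0.028
v 3.971 0.752 0.537
v 3.526 1.246 0.596
v 4.081 1.404 -0.317
v 2.246 0.511 -0.552
v 2.966 -0.289 -0.648
v 3.034 0.114 -1.176
v 2.589 0.608 -1.117
v 2.298 0.478 0.112
v 3.018 -0.322 0.016
v 3.17 0.028 0.564
v 2.725 0.522 0.623
v 2.479 -0.044 -0.263
v -2.316 -2.628 -1.795
v -1.714 -2.461 -2.664
v -0.821 -1.364 -1.833
v -1.424 -1.532 -0.965
v -2.283 -2 -2.661
v -1.39 -0.904 -1.83
v -2.867 -1.833 -2.253
v -1.974 -0.737 -1.423
v -3.194 -2.039 -1.631
v -2.301 -0.942 -0.8
v -3.11 -2.52 -1.086
v -2.217 -1.423 -0.255
v -2.655 -3.052 -0.872
v -1.762 -1.955 -0.042
v -2.041 -3.386 -1.091
v -1.148 -2.289 -0.261
v -1.556 -3.365 -1.639
v -0.664 -2.268 -0.809
v -1.427 -3 -2.26
v -0.534 -1.903 -1.43
f 1 38 17
f 38 12 41
f 17 41 6
f 38 41 17
f 1 17 13
f 17 6 18
f 13 18 2
f 17 18 13
f 1 13 22
f 13 2 23
f 22 23 8
f 13 23 22
f 1 22 34
f 22 8 37
f 34 37 11
f 22 37 34
f 1 34 38
f 34 11 42
f 38 42 12
f 34 42 38
f 2 18 29
f 18 6 32
f 29 32 10
f 18 32 29
f 6 41 19
f 41 12 40
f 19 40 5
f 41 40 19
f 12 42 39
f 42 11 35
f 39 35 3
f 42 35 39
f 11 37 36
f 37 8 24
f 36 24 7
f 37 24 36
f 8 23 28
f 23 2 25
f 28 25 9
f 23 25 28
f 4 30 16
f 30 10 31
f 16 31 5
f 30 31 16
f 4 16 14
f 16 5 15
f 14 15 3
f 16 15 14
f 4 14 21
f 14 3 20
f 21 20 7
f 14 20 21
f 4 21 26
f 21 7 27
f 26 27 9
f 21 27 26
f 4 26 30
f 26 9 33
f 30 33 10
f 26 33 30
f 5 31 19
f 31 10 32
f 19 32 6
f 31 32 19
f 3 15 39
f 15 5 40
f 39 40 12
f 15 40 39
f 7 20 36
f 20 3 35
f 36 35 11
f 20 35 36
f 9 27 28
f 27 7 24
f 28 24 8
f 27 24 28
f 10 33 29
f 33 9 25
f 29 25 2
f 33 25 29
f 44 43 47
f 44 47 45
f 45 47 48
f 45 48 46
f 47 43 49
f 47 49 48
f 48 49 50
f 48 50 46
f 49 43 51
f 49 51 50
f 50 51 52
f 50 52 46
f 51 43 53
f 51 53 52
f 52 53 54
f 52 54 46
f 53 43 55
f 53 55 54
f 54 55 56
f 54 56 46
f 55 43 57
f 55 57 56
f 56 57 58
f 56 58 46
f 57 43 59
f 57 59 58
f 58 59 60
f 58 60 46
f 59 43 61
f 59 61 60
f 60 61 62
f 60 62 46
f 61 43 44
f 61 44 62
f 62 44 45
f 62 45 46



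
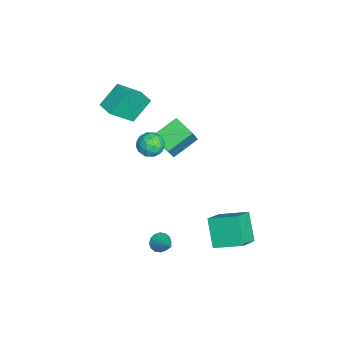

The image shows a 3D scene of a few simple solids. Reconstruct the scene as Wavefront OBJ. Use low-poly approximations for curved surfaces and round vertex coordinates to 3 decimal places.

v 0.97 2.625 -3.128
v 2.177 2.024 -2.304
v 1.34 4.27 -2.469
v 2.547 3.669 -1.646
v 2.133 2.951 -4.594
v 3.34 2.35 -3.771
v 2.503 4.596 -3.936
v 3.71 3.995 -3.112
v 1.001 -0.967 3.992
v 1.467 -0.322 3.753
v 2.033 -1.798 3.767
v 2.499 -1.153 3.528
v 2.276 -1.232 4.324
v 1.638 -0.718 4.463
v 1.862 -1.402 3.057
v 1.224 -0.888 3.196
v 2 -0.591 3.175
v 2.255 -0.486 3.958
v 1.245 -1.634 3.562
v 1.5 -1.529 4.345
v 1.143 -0.572 3.892
v 2.357 -1.548 3.628
v 2.225 -1.594 4.096
v 2.5 -1.216 3.955
v 1.244 -0.804 4.31
v 1.518 -0.425 4.169
v 1.993 -0.96 4.505
v 1.982 -1.695 3.351
v 2.256 -1.316 3.21
v 1 -0.904 3.565
v 1.275 -0.526 3.424
v 1.507 -1.16 3.015
v 1.731 -0.351 3.412
v 2.337 -0.839 3.28
v 1.962 -0.986 3.003
v 1.588 -0.684 3.085
v 1.881 -0.289 3.872
v 2.488 -0.778 3.74
v 2.356 -0.824 4.208
v 1.981 -0.522 4.29
v 2.194 -0.447 3.533
v 1.012 -1.342 3.78
v 1.619 -1.831 3.648
v 1.519 -1.598 3.23
v 1.144 -1.296 3.312
v 1.163 -1.281 4.24
v 1.769 -1.769 4.108
v 1.912 -1.436 4.435
v 1.538 -1.134 4.517
v 1.306 -1.673 3.987
v 0.462 0.127 1.467
v -0.493 -0.781 1.878
v -0.403 1.403 2.273
v -1.358 0.495 2.685
v 1.258 -0.135 2.735
v 0.303 -1.043 3.147
v 0.393 1.141 3.542
v -0.562 0.233 3.953
v -4.092 -2.878 1.128
v -4.797 -1.92 2.398
v -3.194 -2.262 1.162
v -3.899 -1.303 2.431
v -3.281 -4.137 2.529
v -3.986 -3.178 3.798
v -2.383 -3.52 2.562
v -3.088 -2.562 3.832
v 3.212 -0.513 -3.501
v 3.421 -0.195 -4.016
v 4.408 0.133 -2.619
v 3.204 0.009 -3.871
v 2.989 0.074 -3.627
v 2.834 -0.019 -3.35
v 2.78 -0.244 -3.112
v 2.842 -0.541 -2.979
v 3.004 -0.83 -2.986
v 3.221 -1.035 -3.131
v 3.435 -1.099 -3.375
v 3.59 -1.006 -3.653
v 3.644 -0.781 -3.89
v 3.582 -0.484 -4.023
f 2 4 1
f 5 2 1
f 1 4 3
f 3 5 1
f 2 8 4
f 6 2 5
f 6 8 2
f 4 8 3
f 7 5 3
f 3 8 7
f 7 6 5
f 8 6 7
f 9 46 25
f 46 20 49
f 25 49 14
f 46 49 25
f 9 25 21
f 25 14 26
f 21 26 10
f 25 26 21
f 9 21 30
f 21 10 31
f 30 31 16
f 21 31 30
f 9 30 42
f 30 16 45
f 42 45 19
f 30 45 42
f 9 42 46
f 42 19 50
f 46 50 20
f 42 50 46
f 10 26 37
f 26 14 40
f 37 40 18
f 26 40 37
f 14 49 27
f 49 20 48
f 27 48 13
f 49 48 27
f 20 50 47
f 50 19 43
f 47 43 11
f 50 43 47
f 19 45 44
f 45 16 32
f 44 32 15
f 45 32 44
f 16 31 36
f 31 10 33
f 36 33 17
f 31 33 36
f 12 38 24
f 38 18 39
f 24 39 13
f 38 39 24
f 12 24 22
f 24 13 23
f 22 23 11
f 24 23 22
f 12 22 29
f 22 11 28
f 29 28 15
f 22 28 29
f 12 29 34
f 29 15 35
f 34 35 17
f 29 35 34
f 12 34 38
f 34 17 41
f 38 41 18
f 34 41 38
f 13 39 27
f 39 18 40
f 27 40 14
f 39 40 27
f 11 23 47
f 23 13 48
f 47 48 20
f 23 48 47
f 15 28 44
f 28 11 43
f 44 43 19
f 28 43 44
f 17 35 36
f 35 15 32
f 36 32 16
f 35 32 36
f 18 41 37
f 41 17 33
f 37 33 10
f 41 33 37
f 52 54 51
f 55 52 51
f 51 54 53
f 53 55 51
f 52 58 54
f 56 52 55
f 56 58 52
f 54 58 53
f 57 55 53
f 53 58 57
f 57 56 55
f 58 56 57
f 60 62 59
f 63 60 59
f 59 62 61
f 61 63 59
f 60 66 62
f 64 60 63
f 64 66 60
f 62 66 61
f 65 63 61
f 61 66 65
f 65 64 63
f 66 64 65
f 68 67 70
f 68 70 69
f 70 67 71
f 70 71 69
f 71 67 72
f 71 72 69
f 72 67 73
f 72 73 69
f 73 67 74
f 73 74 69
f 74 67 75
f 74 75 69
f 75 67 76
f 75 76 69
f 76 67 77
f 76 77 69
f 77 67 78
f 77 78 69
f 78 67 79
f 78 79 69
f 79 67 80
f 79 80 69
f 80 67 68
f 80 68 69



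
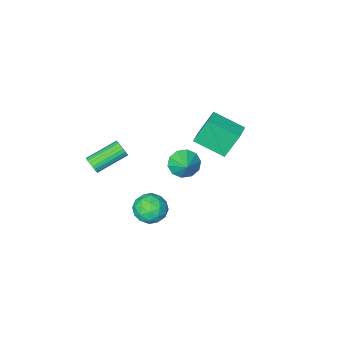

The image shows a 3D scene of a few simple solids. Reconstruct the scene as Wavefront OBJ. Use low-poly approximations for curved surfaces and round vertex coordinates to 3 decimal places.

v -0.723 -0.681 -1.751
v -0.298 -0.309 -2.528
v -0.297 0.301 -1.049
v -0.849 -0.091 -2.498
v -1.352 -0.098 -2.184
v -1.614 -0.328 -1.704
v -1.536 -0.693 -1.242
v -1.148 -1.053 -0.975
v -0.597 -1.27 -1.005
v -0.094 -1.263 -1.319
v 0.169 -1.033 -1.799
v 0.091 -0.669 -2.261
v -4.178 -1.233 -2.51
v -4.943 -0.865 -0.71
v -3.313 -0.474 -2.298
v -4.079 -0.105 -0.498
v -3.021 -2.775 -1.702
v -3.787 -2.406 0.098
v -2.157 -2.015 -1.49
v -2.922 -1.647 0.31
v 2.175 1.139 -4.107
v 3.108 0.935 -3.642
v 1.392 0.085 -2.998
v 2.325 -0.119 -2.533
v 1.884 0.843 -2.439
v 2.368 1.494 -3.124
v 2.132 -0.474 -3.516
v 2.616 0.177 -4.201
v 3.081 -0.062 -3.277
v 2.928 0.751 -2.611
v 1.572 0.269 -4.029
v 1.419 1.082 -3.363
v 2.711 1.129 -3.971
v 1.789 -0.109 -2.669
v 1.531 0.456 -2.613
v 2.079 0.336 -2.34
v 2.276 1.458 -3.667
v 2.824 1.338 -3.394
v 2.104 1.284 -2.687
v 1.676 -0.318 -3.246
v 2.224 -0.438 -2.973
v 2.421 0.684 -4.3
v 2.969 0.564 -4.027
v 2.396 -0.264 -3.953
v 3.243 0.423 -3.484
v 2.782 -0.196 -2.832
v 2.669 -0.405 -3.41
v 2.954 -0.022 -3.812
v 3.153 0.901 -3.093
v 2.692 0.282 -2.441
v 2.433 0.847 -2.386
v 2.718 1.23 -2.788
v 3.137 0.315 -2.878
v 1.808 0.738 -4.199
v 1.347 0.119 -3.547
v 1.782 -0.21 -3.852
v 2.067 0.173 -4.254
v 1.718 1.216 -3.808
v 1.257 0.597 -3.156
v 1.546 1.042 -2.828
v 1.831 1.425 -3.23
v 1.363 0.705 -3.762
v 4.276 -2.413 -0.745
v 4.46 -2.663 -0.255
v 2.588 -2.457 0.555
v 2.404 -2.207 0.065
v 4.505 -2.43 -0.212
v 2.633 -2.223 0.598
v 4.509 -2.194 -0.261
v 2.637 -1.987 0.548
v 4.474 -1.996 -0.394
v 2.602 -1.789 0.415
v 4.404 -1.87 -0.588
v 2.532 -1.663 0.222
v 4.312 -1.838 -0.808
v 2.44 -1.631 0.001
v 4.214 -1.905 -1.018
v 2.342 -1.699 -0.208
v 4.126 -2.061 -1.18
v 2.254 -1.854 -0.371
v 4.065 -2.277 -1.268
v 2.193 -2.071 -0.458
v 4.04 -2.517 -1.264
v 2.168 -2.311 -0.455
v 4.056 -2.739 -1.171
v 2.184 -2.533 -0.362
v 4.11 -2.904 -1.004
v 2.238 -2.698 -0.195
v 4.192 -2.985 -0.793
v 2.32 -2.779 0.017
v 4.289 -2.967 -0.573
v 2.417 -2.761 0.237
v 4.384 -2.853 -0.382
v 2.512 -2.647 0.427
f 2 1 4
f 2 4 3
f 4 1 5
f 4 5 3
f 5 1 6
f 5 6 3
f 6 1 7
f 6 7 3
f 7 1 8
f 7 8 3
f 8 1 9
f 8 9 3
f 9 1 10
f 9 10 3
f 10 1 11
f 10 11 3
f 11 1 12
f 11 12 3
f 12 1 2
f 12 2 3
f 14 16 13
f 17 14 13
f 13 16 15
f 15 17 13
f 14 20 16
f 18 14 17
f 18 20 14
f 16 20 15
f 19 17 15
f 15 20 19
f 19 18 17
f 20 18 19
f 21 58 37
f 58 32 61
f 37 61 26
f 58 61 37
f 21 37 33
f 37 26 38
f 33 38 22
f 37 38 33
f 21 33 42
f 33 22 43
f 42 43 28
f 33 43 42
f 21 42 54
f 42 28 57
f 54 57 31
f 42 57 54
f 21 54 58
f 54 31 62
f 58 62 32
f 54 62 58
f 22 38 49
f 38 26 52
f 49 52 30
f 38 52 49
f 26 61 39
f 61 32 60
f 39 60 25
f 61 60 39
f 32 62 59
f 62 31 55
f 59 55 23
f 62 55 59
f 31 57 56
f 57 28 44
f 56 44 27
f 57 44 56
f 28 43 48
f 43 22 45
f 48 45 29
f 43 45 48
f 24 50 36
f 50 30 51
f 36 51 25
f 50 51 36
f 24 36 34
f 36 25 35
f 34 35 23
f 36 35 34
f 24 34 41
f 34 23 40
f 41 40 27
f 34 40 41
f 24 41 46
f 41 27 47
f 46 47 29
f 41 47 46
f 24 46 50
f 46 29 53
f 50 53 30
f 46 53 50
f 25 51 39
f 51 30 52
f 39 52 26
f 51 52 39
f 23 35 59
f 35 25 60
f 59 60 32
f 35 60 59
f 27 40 56
f 40 23 55
f 56 55 31
f 40 55 56
f 29 47 48
f 47 27 44
f 48 44 28
f 47 44 48
f 30 53 49
f 53 29 45
f 49 45 22
f 53 45 49
f 64 63 67
f 64 67 65
f 65 67 68
f 65 68 66
f 67 63 69
f 67 69 68
f 68 69 70
f 68 70 66
f 69 63 71
f 69 71 70
f 70 71 72
f 70 72 66
f 71 63 73
f 71 73 72
f 72 73 74
f 72 74 66
f 73 63 75
f 73 75 74
f 74 75 76
f 74 76 66
f 75 63 77
f 75 77 76
f 76 77 78
f 76 78 66
f 77 63 79
f 77 79 78
f 78 79 80
f 78 80 66
f 79 63 81
f 79 81 80
f 80 81 82
f 80 82 66
f 81 63 83
f 81 83 82
f 82 83 84
f 82 84 66
f 83 63 85
f 83 85 84
f 84 85 86
f 84 86 66
f 85 63 87
f 85 87 86
f 86 87 88
f 86 88 66
f 87 63 89
f 87 89 88
f 88 89 90
f 88 90 66
f 89 63 91
f 89 91 90
f 90 91 92
f 90 92 66
f 91 63 93
f 91 93 92
f 92 93 94
f 92 94 66
f 93 63 64
f 93 64 94
f 94 64 65
f 94 65 66



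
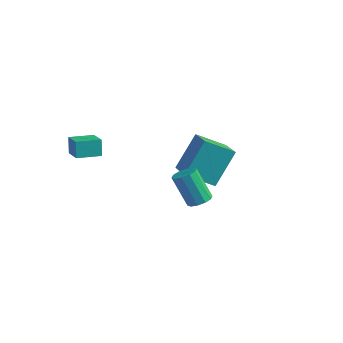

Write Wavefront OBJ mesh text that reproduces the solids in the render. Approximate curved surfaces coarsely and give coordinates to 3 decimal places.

v 2.714 -0.619 -0.016
v 3.192 -0.832 0.21
v 2.444 -0.974 1.662
v 1.966 -0.761 1.436
v 3.2 -0.482 0.248
v 2.452 -0.624 1.7
v 3.023 -0.184 0.185
v 2.274 -0.326 1.638
v 2.727 -0.053 0.046
v 1.979 -0.195 1.498
v 2.427 -0.137 -0.117
v 1.678 -0.279 1.335
v 2.236 -0.406 -0.242
v 1.488 -0.548 1.21
v 2.228 -0.756 -0.28
v 1.48 -0.898 1.172
v 2.406 -1.054 -0.218
v 1.657 -1.196 1.235
v 2.701 -1.185 -0.078
v 1.953 -1.327 1.374
v 3.002 -1.101 0.085
v 2.253 -1.243 1.537
v -1.75 2.968 -1.781
v -1.615 4.184 -0.112
v -0.761 3.914 -2.551
v -0.626 5.13 -0.881
v -0.434 2.05 -1.219
v -0.299 3.266 0.451
v 0.555 2.996 -1.988
v 0.69 4.212 -0.319
v -3.844 -1.653 0.594
v -4.045 -1.453 1.427
v -3.264 -0.665 0.497
v -3.465 -0.465 1.33
v -2.895 -2.175 0.95
v -3.096 -1.975 1.783
v -2.315 -1.187 0.853
v -2.516 -0.987 1.686
f 2 1 5
f 2 5 3
f 3 5 6
f 3 6 4
f 5 1 7
f 5 7 6
f 6 7 8
f 6 8 4
f 7 1 9
f 7 9 8
f 8 9 10
f 8 10 4
f 9 1 11
f 9 11 10
f 10 11 12
f 10 12 4
f 11 1 13
f 11 13 12
f 12 13 14
f 12 14 4
f 13 1 15
f 13 15 14
f 14 15 16
f 14 16 4
f 15 1 17
f 15 17 16
f 16 17 18
f 16 18 4
f 17 1 19
f 17 19 18
f 18 19 20
f 18 20 4
f 19 1 21
f 19 21 20
f 20 21 22
f 20 22 4
f 21 1 2
f 21 2 22
f 22 2 3
f 22 3 4
f 24 26 23
f 27 24 23
f 23 26 25
f 25 27 23
f 24 30 26
f 28 24 27
f 28 30 24
f 26 30 25
f 29 27 25
f 25 30 29
f 29 28 27
f 30 28 29
f 32 34 31
f 35 32 31
f 31 34 33
f 33 35 31
f 32 38 34
f 36 32 35
f 36 38 32
f 34 38 33
f 37 35 33
f 33 38 37
f 37 36 35
f 38 36 37



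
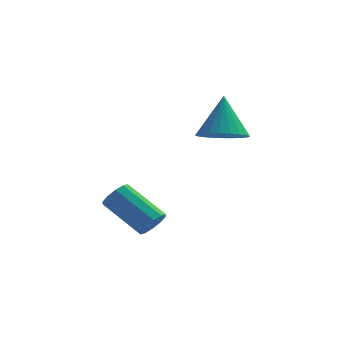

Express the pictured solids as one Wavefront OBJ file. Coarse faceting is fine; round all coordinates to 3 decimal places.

v 2.061 1.795 0.9
v 2.946 1.376 1.105
v 2.079 2.665 2.6
v 3.057 1.708 0.934
v 3.017 2.054 0.758
v 2.831 2.36 0.603
v 2.528 2.581 0.494
v 2.155 2.682 0.446
v 1.766 2.647 0.467
v 1.423 2.483 0.554
v 1.177 2.215 0.694
v 1.066 1.882 0.865
v 1.106 1.537 1.042
v 1.292 1.23 1.196
v 1.594 1.01 1.306
v 1.968 0.909 1.354
v 2.356 0.943 1.332
v 2.7 1.107 1.245
v -0.355 0.132 -2.921
v 0.09 0.3 -2.478
v -1.34 1.136 -1.357
v -1.785 0.968 -1.799
v 0.059 0.601 -2.743
v -1.371 1.437 -1.621
v -0.131 0.722 -3.075
v -1.561 1.558 -1.954
v -0.406 0.619 -3.349
v -1.836 1.454 -2.227
v -0.662 0.329 -3.459
v -2.092 1.165 -2.337
v -0.8 -0.036 -3.363
v -2.23 0.8 -2.242
v -0.769 -0.337 -3.099
v -2.199 0.499 -1.977
v -0.579 -0.458 -2.766
v -2.009 0.378 -1.645
v -0.304 -0.354 -2.493
v -1.734 0.481 -1.371
v -0.048 -0.065 -2.383
v -1.478 0.771 -1.261
f 2 1 4
f 2 4 3
f 4 1 5
f 4 5 3
f 5 1 6
f 5 6 3
f 6 1 7
f 6 7 3
f 7 1 8
f 7 8 3
f 8 1 9
f 8 9 3
f 9 1 10
f 9 10 3
f 10 1 11
f 10 11 3
f 11 1 12
f 11 12 3
f 12 1 13
f 12 13 3
f 13 1 14
f 13 14 3
f 14 1 15
f 14 15 3
f 15 1 16
f 15 16 3
f 16 1 17
f 16 17 3
f 17 1 18
f 17 18 3
f 18 1 2
f 18 2 3
f 20 19 23
f 20 23 21
f 21 23 24
f 21 24 22
f 23 19 25
f 23 25 24
f 24 25 26
f 24 26 22
f 25 19 27
f 25 27 26
f 26 27 28
f 26 28 22
f 27 19 29
f 27 29 28
f 28 29 30
f 28 30 22
f 29 19 31
f 29 31 30
f 30 31 32
f 30 32 22
f 31 19 33
f 31 33 32
f 32 33 34
f 32 34 22
f 33 19 35
f 33 35 34
f 34 35 36
f 34 36 22
f 35 19 37
f 35 37 36
f 36 37 38
f 36 38 22
f 37 19 39
f 37 39 38
f 38 39 40
f 38 40 22
f 39 19 20
f 39 20 40
f 40 20 21
f 40 21 22



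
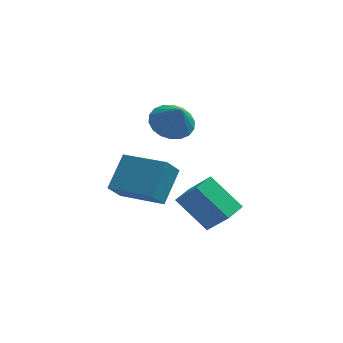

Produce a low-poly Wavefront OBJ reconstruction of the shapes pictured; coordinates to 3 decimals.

v -0.755 -3.898 -0.135
v -1.821 -3.37 0.905
v -0.341 -3.193 -0.068
v -1.407 -2.665 0.971
v -0.033 -4.415 0.869
v -1.099 -3.887 1.908
v 0.381 -3.71 0.935
v -0.685 -3.182 1.975
v -2.206 0.433 2.217
v -1.436 0.397 1.91
v -1.854 -0.073 3.163
v -1.439 0.722 2.086
v -1.595 0.99 2.287
v -1.871 1.148 2.474
v -2.214 1.164 2.611
v -2.556 1.035 2.669
v -2.828 0.787 2.638
v -2.977 0.47 2.523
v -2.973 0.144 2.348
v -2.818 -0.123 2.146
v -2.541 -0.281 1.959
v -2.198 -0.297 1.823
v -1.857 -0.169 1.764
v -1.585 0.079 1.796
v -2.652 -2.525 0.441
v -2.221 -1.438 1.413
v -4.211 -1.698 0.207
v -3.78 -0.611 1.179
v -2.28 -2.029 -0.279
v -1.849 -0.942 0.693
v -3.839 -1.202 -0.513
v -3.408 -0.115 0.459
f 2 4 1
f 5 2 1
f 1 4 3
f 3 5 1
f 2 8 4
f 6 2 5
f 6 8 2
f 4 8 3
f 7 5 3
f 3 8 7
f 7 6 5
f 8 6 7
f 10 9 12
f 10 12 11
f 12 9 13
f 12 13 11
f 13 9 14
f 13 14 11
f 14 9 15
f 14 15 11
f 15 9 16
f 15 16 11
f 16 9 17
f 16 17 11
f 17 9 18
f 17 18 11
f 18 9 19
f 18 19 11
f 19 9 20
f 19 20 11
f 20 9 21
f 20 21 11
f 21 9 22
f 21 22 11
f 22 9 23
f 22 23 11
f 23 9 24
f 23 24 11
f 24 9 10
f 24 10 11
f 26 28 25
f 29 26 25
f 25 28 27
f 27 29 25
f 26 32 28
f 30 26 29
f 30 32 26
f 28 32 27
f 31 29 27
f 27 32 31
f 31 30 29
f 32 30 31



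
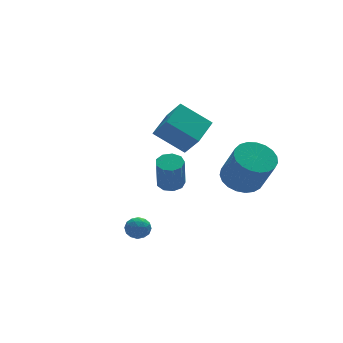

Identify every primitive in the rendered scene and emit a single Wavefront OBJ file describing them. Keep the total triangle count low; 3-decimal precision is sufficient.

v 0.991 3.895 1.117
v 1.366 3.054 2.276
v 2.275 5.065 1.55
v 2.65 4.225 2.709
v 2.29 2.895 -0.029
v 2.665 2.055 1.13
v 3.574 4.066 0.404
v 3.949 3.225 1.563
v 3.479 -1.072 0.065
v 4.315 -0.401 0.312
v 4.558 -1.398 2.201
v 3.721 -2.068 1.955
v 3.956 -0.171 0.479
v 4.199 -1.168 2.368
v 3.515 -0.097 0.575
v 3.758 -1.094 2.464
v 3.068 -0.192 0.582
v 3.31 -1.189 2.472
v 2.691 -0.438 0.5
v 2.934 -1.435 2.39
v 2.451 -0.795 0.343
v 2.694 -1.791 2.233
v 2.389 -1.199 0.138
v 2.631 -2.195 2.028
v 2.514 -1.581 -0.079
v 2.757 -2.577 1.81
v 2.807 -1.875 -0.272
v 3.05 -2.872 1.617
v 3.216 -2.03 -0.407
v 3.458 -3.027 1.483
v 3.67 -2.019 -0.459
v 3.913 -3.016 1.43
v 4.091 -1.845 -0.421
v 4.334 -2.842 1.468
v 4.406 -1.537 -0.299
v 4.649 -2.534 1.59
v 4.561 -1.148 -0.114
v 4.804 -2.145 1.775
v 4.529 -0.746 0.102
v 4.771 -1.743 1.991
v -1.988 -1.294 -1.35
v -1.786 -1.579 -1.913
v -2.674 -2.101 -1.187
v -2.472 -2.386 -1.75
v -2.064 -2.356 -1.228
v -1.64 -1.857 -1.329
v -2.82 -1.823 -1.771
v -2.396 -1.324 -1.872
v -2.3 -1.907 -2.173
v -1.833 -2.236 -1.837
v -2.627 -1.444 -1.263
v -2.16 -1.773 -0.927
v -1.827 -1.365 -1.646
v -2.633 -2.315 -1.454
v -2.394 -2.296 -1.148
v -2.275 -2.464 -1.478
v -1.741 -1.529 -1.303
v -1.622 -1.696 -1.633
v -1.786 -2.153 -1.231
v -2.838 -1.984 -1.467
v -2.719 -2.151 -1.797
v -2.185 -1.216 -1.622
v -2.066 -1.384 -1.952
v -2.674 -1.527 -1.869
v -2.01 -1.726 -2.129
v -2.413 -2.2 -2.033
v -2.618 -1.869 -2.046
v -2.369 -1.576 -2.105
v -1.735 -1.919 -1.932
v -2.138 -2.394 -1.836
v -1.899 -2.376 -1.53
v -1.65 -2.082 -1.589
v -2.037 -2.112 -2.085
v -2.322 -1.286 -1.264
v -2.725 -1.761 -1.168
v -2.81 -1.598 -1.511
v -2.561 -1.304 -1.57
v -2.047 -1.48 -1.067
v -2.45 -1.954 -0.971
v -2.091 -2.104 -0.995
v -1.842 -1.811 -1.054
v -2.423 -1.568 -1.015
v 0.541 0.647 -0.518
v 1.181 0.365 -0.502
v 0.94 -0.088 1.233
v 0.299 0.193 1.218
v 1.202 0.827 -0.379
v 0.961 0.374 1.357
v 0.914 1.205 -0.32
v 0.673 0.751 1.416
v 0.451 1.321 -0.354
v 0.21 0.868 1.382
v 0.029 1.122 -0.464
v -0.212 0.669 1.271
v -0.153 0.701 -0.6
v -0.394 0.247 1.136
v -0.01 0.254 -0.697
v -0.251 -0.2 1.039
v 0.39 -0.009 -0.71
v 0.149 -0.463 1.025
v 0.86 0.035 -0.633
v 0.619 -0.419 1.102
f 2 4 1
f 5 2 1
f 1 4 3
f 3 5 1
f 2 8 4
f 6 2 5
f 6 8 2
f 4 8 3
f 7 5 3
f 3 8 7
f 7 6 5
f 8 6 7
f 10 9 13
f 10 13 11
f 11 13 14
f 11 14 12
f 13 9 15
f 13 15 14
f 14 15 16
f 14 16 12
f 15 9 17
f 15 17 16
f 16 17 18
f 16 18 12
f 17 9 19
f 17 19 18
f 18 19 20
f 18 20 12
f 19 9 21
f 19 21 20
f 20 21 22
f 20 22 12
f 21 9 23
f 21 23 22
f 22 23 24
f 22 24 12
f 23 9 25
f 23 25 24
f 24 25 26
f 24 26 12
f 25 9 27
f 25 27 26
f 26 27 28
f 26 28 12
f 27 9 29
f 27 29 28
f 28 29 30
f 28 30 12
f 29 9 31
f 29 31 30
f 30 31 32
f 30 32 12
f 31 9 33
f 31 33 32
f 32 33 34
f 32 34 12
f 33 9 35
f 33 35 34
f 34 35 36
f 34 36 12
f 35 9 37
f 35 37 36
f 36 37 38
f 36 38 12
f 37 9 39
f 37 39 38
f 38 39 40
f 38 40 12
f 39 9 10
f 39 10 40
f 40 10 11
f 40 11 12
f 41 78 57
f 78 52 81
f 57 81 46
f 78 81 57
f 41 57 53
f 57 46 58
f 53 58 42
f 57 58 53
f 41 53 62
f 53 42 63
f 62 63 48
f 53 63 62
f 41 62 74
f 62 48 77
f 74 77 51
f 62 77 74
f 41 74 78
f 74 51 82
f 78 82 52
f 74 82 78
f 42 58 69
f 58 46 72
f 69 72 50
f 58 72 69
f 46 81 59
f 81 52 80
f 59 80 45
f 81 80 59
f 52 82 79
f 82 51 75
f 79 75 43
f 82 75 79
f 51 77 76
f 77 48 64
f 76 64 47
f 77 64 76
f 48 63 68
f 63 42 65
f 68 65 49
f 63 65 68
f 44 70 56
f 70 50 71
f 56 71 45
f 70 71 56
f 44 56 54
f 56 45 55
f 54 55 43
f 56 55 54
f 44 54 61
f 54 43 60
f 61 60 47
f 54 60 61
f 44 61 66
f 61 47 67
f 66 67 49
f 61 67 66
f 44 66 70
f 66 49 73
f 70 73 50
f 66 73 70
f 45 71 59
f 71 50 72
f 59 72 46
f 71 72 59
f 43 55 79
f 55 45 80
f 79 80 52
f 55 80 79
f 47 60 76
f 60 43 75
f 76 75 51
f 60 75 76
f 49 67 68
f 67 47 64
f 68 64 48
f 67 64 68
f 50 73 69
f 73 49 65
f 69 65 42
f 73 65 69
f 84 83 87
f 84 87 85
f 85 87 88
f 85 88 86
f 87 83 89
f 87 89 88
f 88 89 90
f 88 90 86
f 89 83 91
f 89 91 90
f 90 91 92
f 90 92 86
f 91 83 93
f 91 93 92
f 92 93 94
f 92 94 86
f 93 83 95
f 93 95 94
f 94 95 96
f 94 96 86
f 95 83 97
f 95 97 96
f 96 97 98
f 96 98 86
f 97 83 99
f 97 99 98
f 98 99 100
f 98 100 86
f 99 83 101
f 99 101 100
f 100 101 102
f 100 102 86
f 101 83 84
f 101 84 102
f 102 84 85
f 102 85 86



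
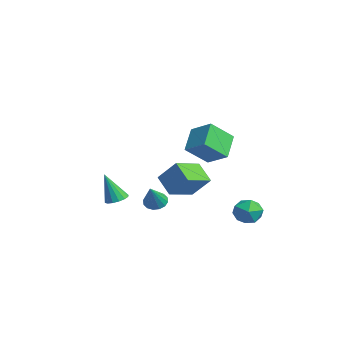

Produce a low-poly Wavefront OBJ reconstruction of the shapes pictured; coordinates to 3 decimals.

v -2.193 -2.658 -2.399
v -1.605 -3.071 -2.444
v -2.487 -3.282 -0.521
v -1.483 -2.743 -2.316
v -1.551 -2.393 -2.21
v -1.791 -2.113 -2.154
v -2.138 -1.979 -2.164
v -2.501 -2.027 -2.237
v -2.781 -2.244 -2.353
v -2.903 -2.572 -2.481
v -2.835 -2.923 -2.587
v -2.595 -3.203 -2.643
v -2.247 -3.336 -2.633
v -1.885 -3.288 -2.56
v -2.756 -0.151 -3.099
v -2.298 -0.462 -3.575
v -1.744 -0.829 -1.681
v -2.156 -0.118 -3.512
v -2.174 0.218 -3.339
v -2.348 0.454 -3.101
v -2.632 0.529 -2.863
v -2.949 0.421 -2.688
v -3.215 0.16 -2.623
v -3.357 -0.184 -2.686
v -3.339 -0.52 -2.859
v -3.165 -0.756 -3.097
v -2.881 -0.83 -3.335
v -2.564 -0.723 -3.51
v 2.26 -0.24 2.556
v 1.151 0.549 3.624
v 2.139 1.143 1.41
v 1.03 1.931 2.478
v 3.43 0.449 3.262
v 2.321 1.237 4.33
v 3.309 1.831 2.116
v 2.2 2.62 3.184
v 3.556 3.716 -2.523
v 4.168 3.592 -1.77
v 2.932 2.288 -2.25
v 3.544 2.164 -1.497
v 2.824 2.825 -1.44
v 3.21 3.707 -1.609
v 3.89 2.173 -2.411
v 4.276 3.055 -2.58
v 4.374 2.639 -1.701
v 3.716 3.042 -1.101
v 3.384 2.838 -2.919
v 2.726 3.241 -2.319
v -4.106 0.459 -1.777
v -3.244 1.27 -0.461
v -4.918 2.175 -2.303
v -4.056 2.986 -0.987
v -2.904 0.734 -2.733
v -2.042 1.545 -1.417
v -3.716 2.45 -3.259
v -2.854 3.261 -1.943
f 2 1 4
f 2 4 3
f 4 1 5
f 4 5 3
f 5 1 6
f 5 6 3
f 6 1 7
f 6 7 3
f 7 1 8
f 7 8 3
f 8 1 9
f 8 9 3
f 9 1 10
f 9 10 3
f 10 1 11
f 10 11 3
f 11 1 12
f 11 12 3
f 12 1 13
f 12 13 3
f 13 1 14
f 13 14 3
f 14 1 2
f 14 2 3
f 16 15 18
f 16 18 17
f 18 15 19
f 18 19 17
f 19 15 20
f 19 20 17
f 20 15 21
f 20 21 17
f 21 15 22
f 21 22 17
f 22 15 23
f 22 23 17
f 23 15 24
f 23 24 17
f 24 15 25
f 24 25 17
f 25 15 26
f 25 26 17
f 26 15 27
f 26 27 17
f 27 15 28
f 27 28 17
f 28 15 16
f 28 16 17
f 30 32 29
f 33 30 29
f 29 32 31
f 31 33 29
f 30 36 32
f 34 30 33
f 34 36 30
f 32 36 31
f 35 33 31
f 31 36 35
f 35 34 33
f 36 34 35
f 37 48 42
f 37 42 38
f 37 38 44
f 37 44 47
f 37 47 48
f 38 42 46
f 42 48 41
f 48 47 39
f 47 44 43
f 44 38 45
f 40 46 41
f 40 41 39
f 40 39 43
f 40 43 45
f 40 45 46
f 41 46 42
f 39 41 48
f 43 39 47
f 45 43 44
f 46 45 38
f 50 52 49
f 53 50 49
f 49 52 51
f 51 53 49
f 50 56 52
f 54 50 53
f 54 56 50
f 52 56 51
f 55 53 51
f 51 56 55
f 55 54 53
f 56 54 55



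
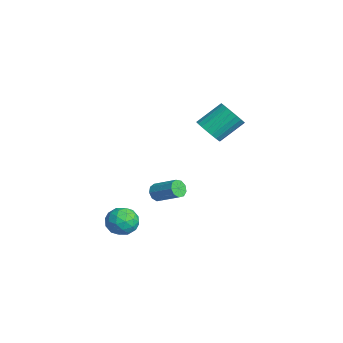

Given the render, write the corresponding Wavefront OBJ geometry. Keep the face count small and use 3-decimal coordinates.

v -3.153 2.756 3.132
v -2.344 2.43 3.642
v -2.519 3.999 4.919
v -3.327 4.324 4.408
v -2.171 2.683 3.355
v -2.345 4.251 4.632
v -2.166 2.948 3.03
v -2.341 4.517 4.307
v -2.333 3.18 2.722
v -2.507 4.749 3.999
v -2.641 3.339 2.485
v -2.816 4.908 3.762
v -3.038 3.397 2.36
v -3.212 4.965 3.636
v -3.454 3.344 2.368
v -3.629 4.912 3.645
v -3.819 3.189 2.508
v -3.993 4.758 3.785
v -4.068 2.959 2.756
v -4.243 4.528 4.033
v -4.159 2.695 3.069
v -4.333 4.263 4.346
v -4.076 2.44 3.393
v -4.25 4.009 4.67
v -3.833 2.241 3.672
v -4.008 3.809 4.948
v -3.473 2.13 3.857
v -3.648 3.698 5.134
v -3.057 2.127 3.917
v -3.232 3.696 5.193
v -2.658 2.234 3.841
v -2.833 3.802 5.117
v -1.418 -0.817 -0.568
v -0.981 -0.927 -1.038
v 0.174 0.088 -0.201
v -0.262 0.197 0.268
v -1.225 -0.568 -1.137
v -0.07 0.446 -0.3
v -1.558 -0.326 -0.97
v -0.403 0.689 -0.133
v -1.826 -0.314 -0.615
v -0.671 0.701 0.221
v -1.902 -0.537 -0.238
v -0.747 0.477 0.598
v -1.752 -0.892 -0.016
v -0.597 0.123 0.82
v -1.445 -1.211 -0.052
v -0.29 -0.197 0.784
v -1.125 -1.347 -0.33
v 0.03 -0.332 0.507
v -0.942 -1.234 -0.719
v 0.213 -0.22 0.117
v 1.725 -3.007 0.106
v 2.218 -2.787 -0.784
v 1.882 -4.653 -0.216
v 2.375 -4.433 -1.106
v 2.836 -4.238 -0.193
v 2.739 -3.221 0.006
v 1.361 -4.219 -1.006
v 1.264 -3.202 -0.807
v 1.993 -3.536 -1.471
v 2.905 -3.547 -0.969
v 1.195 -3.893 -0.031
v 2.107 -3.904 0.471
v 1.958 -2.753 -0.311
v 2.142 -4.687 -0.689
v 2.413 -4.573 -0.153
v 2.703 -4.443 -0.676
v 2.264 -3.008 0.153
v 2.554 -2.878 -0.37
v 2.917 -3.731 -0.022
v 1.546 -4.562 -0.63
v 1.836 -4.432 -1.153
v 1.397 -2.997 -0.324
v 1.687 -2.867 -0.847
v 1.183 -3.709 -0.978
v 2.116 -3.063 -1.238
v 2.207 -4.03 -1.427
v 1.611 -3.905 -1.368
v 1.555 -3.307 -1.251
v 2.651 -3.07 -0.942
v 2.743 -4.037 -1.132
v 3.014 -3.923 -0.595
v 2.958 -3.325 -0.478
v 2.519 -3.51 -1.346
v 1.357 -3.403 0.132
v 1.449 -4.37 -0.058
v 1.142 -4.115 -0.522
v 1.086 -3.517 -0.405
v 1.893 -3.41 0.427
v 1.984 -4.377 0.238
v 2.545 -4.133 0.251
v 2.489 -3.535 0.368
v 1.581 -3.93 0.346
f 2 1 5
f 2 5 3
f 3 5 6
f 3 6 4
f 5 1 7
f 5 7 6
f 6 7 8
f 6 8 4
f 7 1 9
f 7 9 8
f 8 9 10
f 8 10 4
f 9 1 11
f 9 11 10
f 10 11 12
f 10 12 4
f 11 1 13
f 11 13 12
f 12 13 14
f 12 14 4
f 13 1 15
f 13 15 14
f 14 15 16
f 14 16 4
f 15 1 17
f 15 17 16
f 16 17 18
f 16 18 4
f 17 1 19
f 17 19 18
f 18 19 20
f 18 20 4
f 19 1 21
f 19 21 20
f 20 21 22
f 20 22 4
f 21 1 23
f 21 23 22
f 22 23 24
f 22 24 4
f 23 1 25
f 23 25 24
f 24 25 26
f 24 26 4
f 25 1 27
f 25 27 26
f 26 27 28
f 26 28 4
f 27 1 29
f 27 29 28
f 28 29 30
f 28 30 4
f 29 1 31
f 29 31 30
f 30 31 32
f 30 32 4
f 31 1 2
f 31 2 32
f 32 2 3
f 32 3 4
f 34 33 37
f 34 37 35
f 35 37 38
f 35 38 36
f 37 33 39
f 37 39 38
f 38 39 40
f 38 40 36
f 39 33 41
f 39 41 40
f 40 41 42
f 40 42 36
f 41 33 43
f 41 43 42
f 42 43 44
f 42 44 36
f 43 33 45
f 43 45 44
f 44 45 46
f 44 46 36
f 45 33 47
f 45 47 46
f 46 47 48
f 46 48 36
f 47 33 49
f 47 49 48
f 48 49 50
f 48 50 36
f 49 33 51
f 49 51 50
f 50 51 52
f 50 52 36
f 51 33 34
f 51 34 52
f 52 34 35
f 52 35 36
f 53 90 69
f 90 64 93
f 69 93 58
f 90 93 69
f 53 69 65
f 69 58 70
f 65 70 54
f 69 70 65
f 53 65 74
f 65 54 75
f 74 75 60
f 65 75 74
f 53 74 86
f 74 60 89
f 86 89 63
f 74 89 86
f 53 86 90
f 86 63 94
f 90 94 64
f 86 94 90
f 54 70 81
f 70 58 84
f 81 84 62
f 70 84 81
f 58 93 71
f 93 64 92
f 71 92 57
f 93 92 71
f 64 94 91
f 94 63 87
f 91 87 55
f 94 87 91
f 63 89 88
f 89 60 76
f 88 76 59
f 89 76 88
f 60 75 80
f 75 54 77
f 80 77 61
f 75 77 80
f 56 82 68
f 82 62 83
f 68 83 57
f 82 83 68
f 56 68 66
f 68 57 67
f 66 67 55
f 68 67 66
f 56 66 73
f 66 55 72
f 73 72 59
f 66 72 73
f 56 73 78
f 73 59 79
f 78 79 61
f 73 79 78
f 56 78 82
f 78 61 85
f 82 85 62
f 78 85 82
f 57 83 71
f 83 62 84
f 71 84 58
f 83 84 71
f 55 67 91
f 67 57 92
f 91 92 64
f 67 92 91
f 59 72 88
f 72 55 87
f 88 87 63
f 72 87 88
f 61 79 80
f 79 59 76
f 80 76 60
f 79 76 80
f 62 85 81
f 85 61 77
f 81 77 54
f 85 77 81

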